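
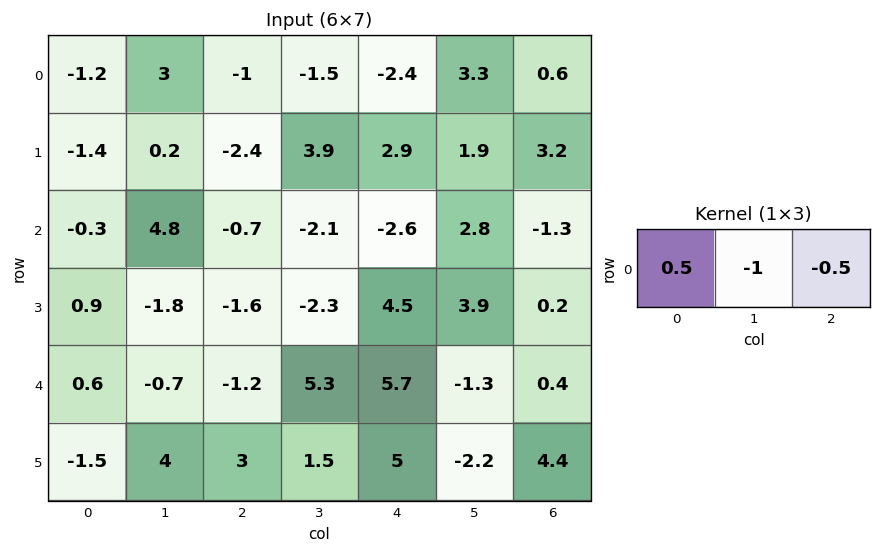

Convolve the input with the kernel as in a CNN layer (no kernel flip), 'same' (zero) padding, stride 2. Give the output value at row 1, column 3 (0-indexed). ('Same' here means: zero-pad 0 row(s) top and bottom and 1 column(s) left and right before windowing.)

2.7

The receptive field on the zero-padded input at this output position is [2.8 -1.3 0]. Elementwise product with the kernel and sum: 2.8·0.5 + -1.3·-1 + 0·-0.5.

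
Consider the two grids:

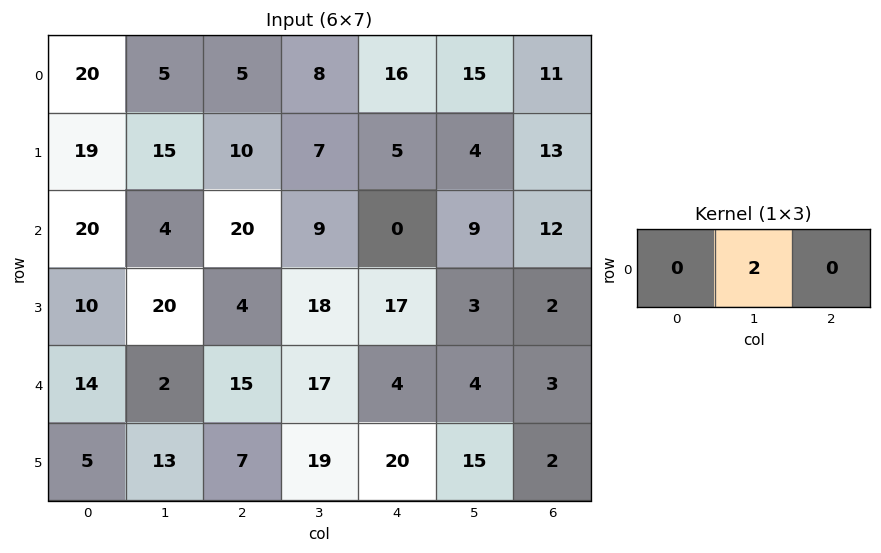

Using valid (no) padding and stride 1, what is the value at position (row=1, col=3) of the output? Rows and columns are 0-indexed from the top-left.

10

The receptive field on the input at this output position is [7 5 4]. Elementwise product with the kernel and sum: 5·2.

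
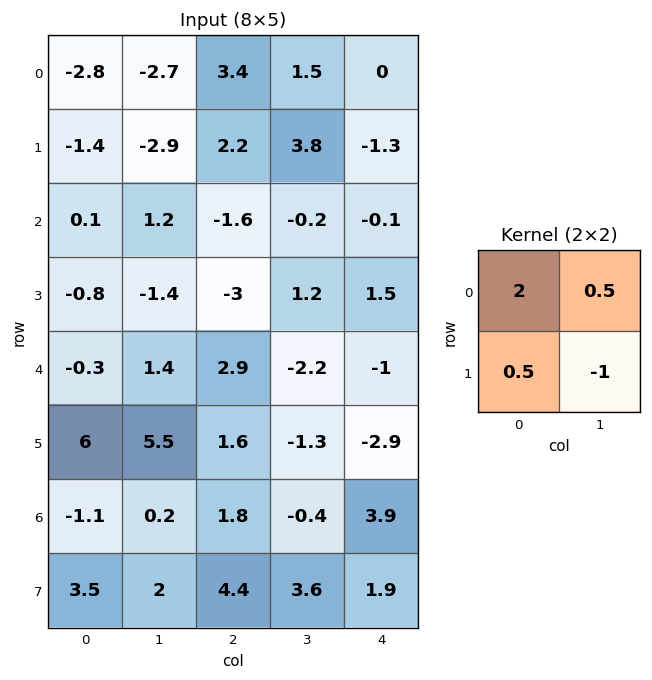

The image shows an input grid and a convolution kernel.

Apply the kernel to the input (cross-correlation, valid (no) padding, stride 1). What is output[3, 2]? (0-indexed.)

The receptive field on the input at this output position is [-3 1.2 / 2.9 -2.2]. Elementwise product with the kernel and sum: -3·2 + 1.2·0.5 + 2.9·0.5 + -2.2·-1.

-1.75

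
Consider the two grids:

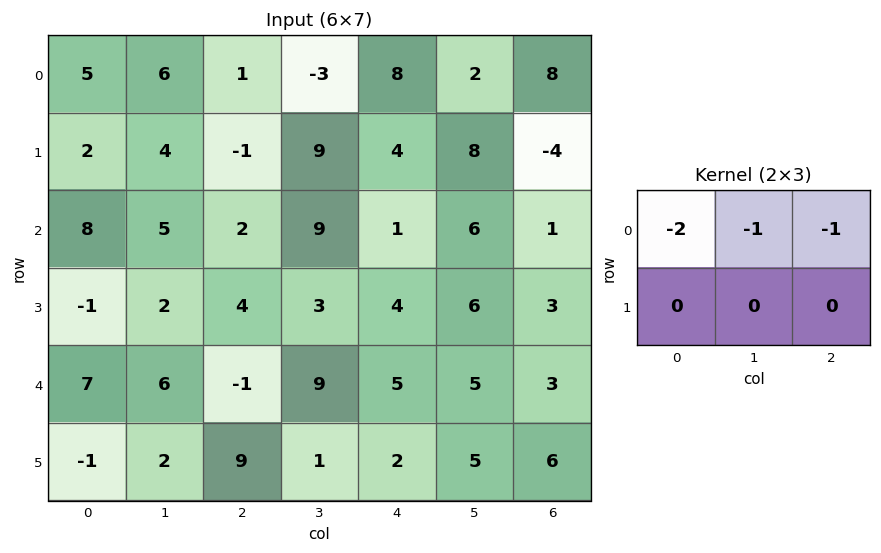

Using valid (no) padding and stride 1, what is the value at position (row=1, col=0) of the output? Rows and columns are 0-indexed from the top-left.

-7

The receptive field on the input at this output position is [2 4 -1 / 8 5 2]. Elementwise product with the kernel and sum: 2·-2 + 4·-1 + -1·-1.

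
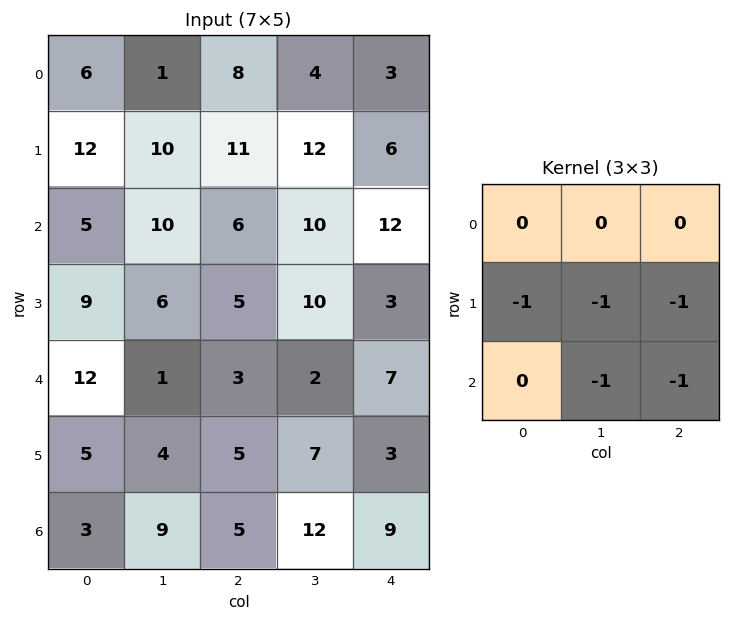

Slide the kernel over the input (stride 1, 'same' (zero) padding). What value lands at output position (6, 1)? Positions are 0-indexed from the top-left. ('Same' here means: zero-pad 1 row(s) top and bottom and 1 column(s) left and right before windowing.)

-17

The receptive field on the zero-padded input at this output position is [5 4 5 / 3 9 5 / 0 0 0]. Elementwise product with the kernel and sum: 3·-1 + 9·-1 + 5·-1 + 0·-1 + 0·-1.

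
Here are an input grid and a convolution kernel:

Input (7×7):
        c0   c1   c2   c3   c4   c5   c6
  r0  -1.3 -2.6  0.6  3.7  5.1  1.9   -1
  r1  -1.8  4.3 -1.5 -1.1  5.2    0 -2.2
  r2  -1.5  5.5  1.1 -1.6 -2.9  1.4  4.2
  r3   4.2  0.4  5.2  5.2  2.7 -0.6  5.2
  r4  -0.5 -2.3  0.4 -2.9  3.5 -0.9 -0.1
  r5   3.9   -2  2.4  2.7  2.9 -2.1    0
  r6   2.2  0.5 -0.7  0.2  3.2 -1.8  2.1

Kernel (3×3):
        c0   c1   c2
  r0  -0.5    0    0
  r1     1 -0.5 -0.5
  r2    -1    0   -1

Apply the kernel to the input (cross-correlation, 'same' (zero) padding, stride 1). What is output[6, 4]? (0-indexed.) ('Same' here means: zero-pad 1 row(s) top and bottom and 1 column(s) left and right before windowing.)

-1.85

The receptive field on the zero-padded input at this output position is [2.7 2.9 -2.1 / 0.2 3.2 -1.8 / 0 0 0]. Elementwise product with the kernel and sum: 2.7·-0.5 + 0.2·1 + 3.2·-0.5 + -1.8·-0.5 + 0·-1 + 0·-1.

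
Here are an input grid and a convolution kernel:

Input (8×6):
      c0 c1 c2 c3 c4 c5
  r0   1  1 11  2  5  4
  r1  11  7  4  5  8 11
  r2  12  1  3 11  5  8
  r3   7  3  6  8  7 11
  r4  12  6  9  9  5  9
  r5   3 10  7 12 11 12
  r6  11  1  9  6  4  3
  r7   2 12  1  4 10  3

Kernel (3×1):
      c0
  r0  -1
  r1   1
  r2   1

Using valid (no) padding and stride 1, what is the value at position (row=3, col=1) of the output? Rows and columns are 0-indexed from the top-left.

13

The receptive field on the input at this output position is [3 / 6 / 10]. Elementwise product with the kernel and sum: 3·-1 + 6·1 + 10·1.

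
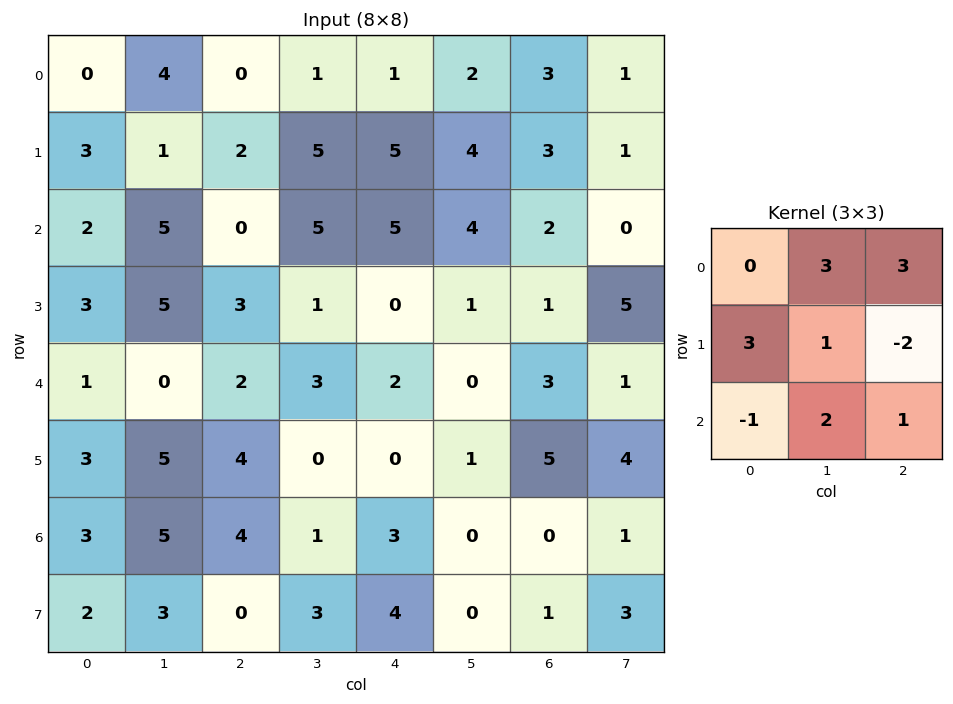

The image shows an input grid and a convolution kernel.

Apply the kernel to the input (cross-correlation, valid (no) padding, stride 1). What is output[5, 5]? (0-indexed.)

The receptive field on the input at this output position is [1 5 4 / 0 0 1 / 0 1 3]. Elementwise product with the kernel and sum: 5·3 + 4·3 + 0·3 + 0·1 + 1·-2 + 0·-1 + 1·2 + 3·1.

30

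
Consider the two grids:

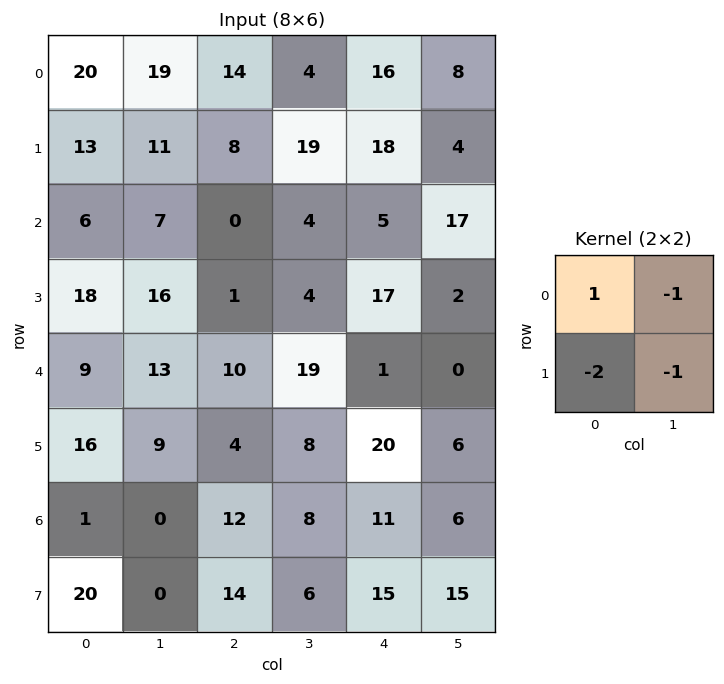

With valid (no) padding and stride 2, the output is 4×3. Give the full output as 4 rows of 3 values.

Output[0,0]: The receptive field on the input at this output position is [20 19 / 13 11]. Elementwise product with the kernel and sum: 20·1 + 19·-1 + 13·-2 + 11·-1.
Output[0,1]: The receptive field on the input at this output position is [14 4 / 8 19]. Elementwise product with the kernel and sum: 14·1 + 4·-1 + 8·-2 + 19·-1.

-36 -25 -32
-53 -10 -48
-45 -25 -45
-39 -30 -40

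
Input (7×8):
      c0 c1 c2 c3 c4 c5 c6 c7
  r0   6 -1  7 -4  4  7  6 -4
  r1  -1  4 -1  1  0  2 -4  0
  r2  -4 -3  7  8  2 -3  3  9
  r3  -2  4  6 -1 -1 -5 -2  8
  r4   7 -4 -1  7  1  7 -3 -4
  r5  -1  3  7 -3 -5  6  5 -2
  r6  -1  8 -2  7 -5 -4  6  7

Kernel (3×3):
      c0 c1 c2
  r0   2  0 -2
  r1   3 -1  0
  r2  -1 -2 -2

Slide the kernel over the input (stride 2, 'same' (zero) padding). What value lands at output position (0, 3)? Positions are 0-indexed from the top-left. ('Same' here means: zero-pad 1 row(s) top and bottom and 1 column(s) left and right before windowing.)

The receptive field on the zero-padded input at this output position is [0 0 0 / 7 6 -4 / 2 -4 0]. Elementwise product with the kernel and sum: 0·2 + 0·-2 + 7·3 + 6·-1 + 2·-1 + -4·-2 + 0·-2.

21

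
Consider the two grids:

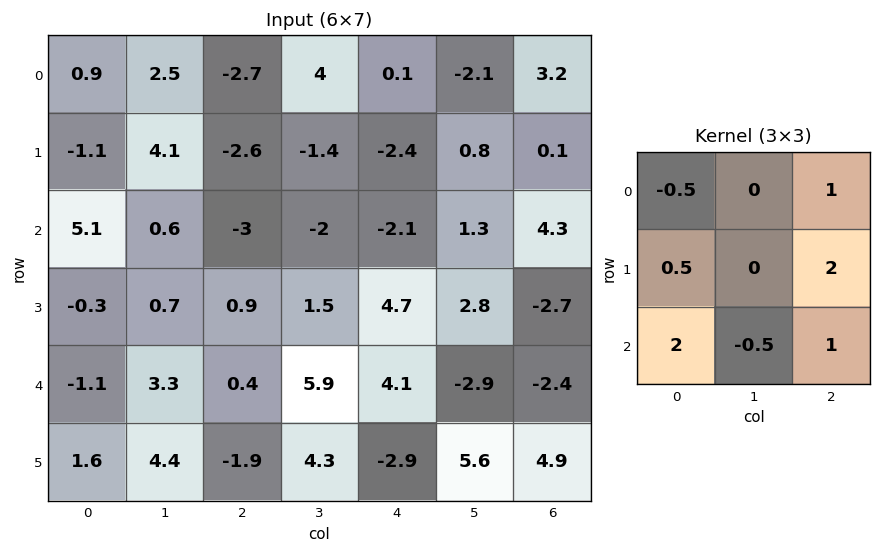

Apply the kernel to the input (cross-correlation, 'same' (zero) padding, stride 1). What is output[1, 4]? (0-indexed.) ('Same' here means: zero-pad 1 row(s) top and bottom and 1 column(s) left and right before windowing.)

The receptive field on the zero-padded input at this output position is [4 0.1 -2.1 / -1.4 -2.4 0.8 / -2 -2.1 1.3]. Elementwise product with the kernel and sum: 4·-0.5 + -2.1·1 + -1.4·0.5 + 0.8·2 + -2·2 + -2.1·-0.5 + 1.3·1.

-4.85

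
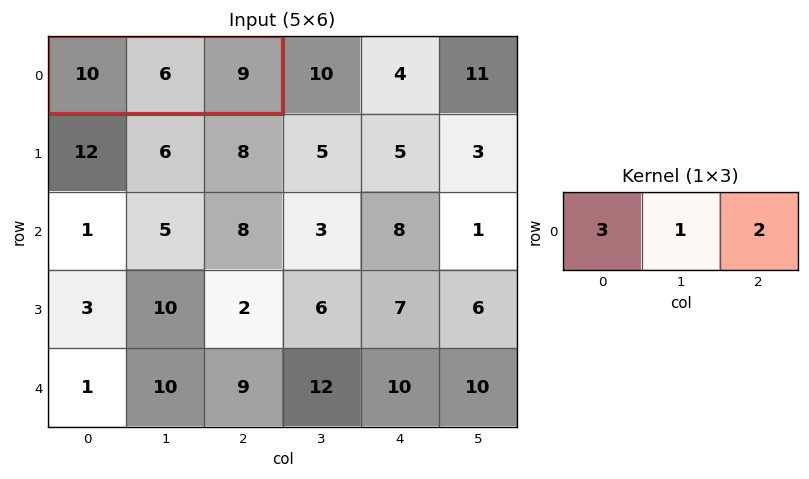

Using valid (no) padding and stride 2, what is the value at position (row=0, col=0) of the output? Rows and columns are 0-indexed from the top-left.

54

The receptive field on the input at this output position is [10 6 9]. Elementwise product with the kernel and sum: 10·3 + 6·1 + 9·2.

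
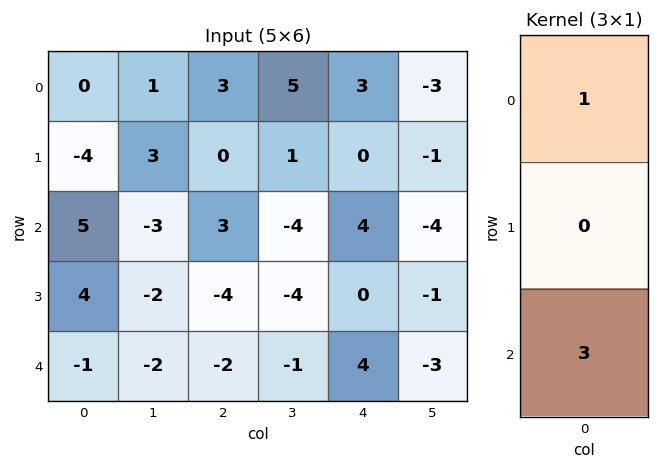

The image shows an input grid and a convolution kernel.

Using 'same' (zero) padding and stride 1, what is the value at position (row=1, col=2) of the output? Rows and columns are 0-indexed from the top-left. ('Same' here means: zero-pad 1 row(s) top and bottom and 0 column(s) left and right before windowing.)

12

The receptive field on the zero-padded input at this output position is [3 / 0 / 3]. Elementwise product with the kernel and sum: 3·1 + 3·3.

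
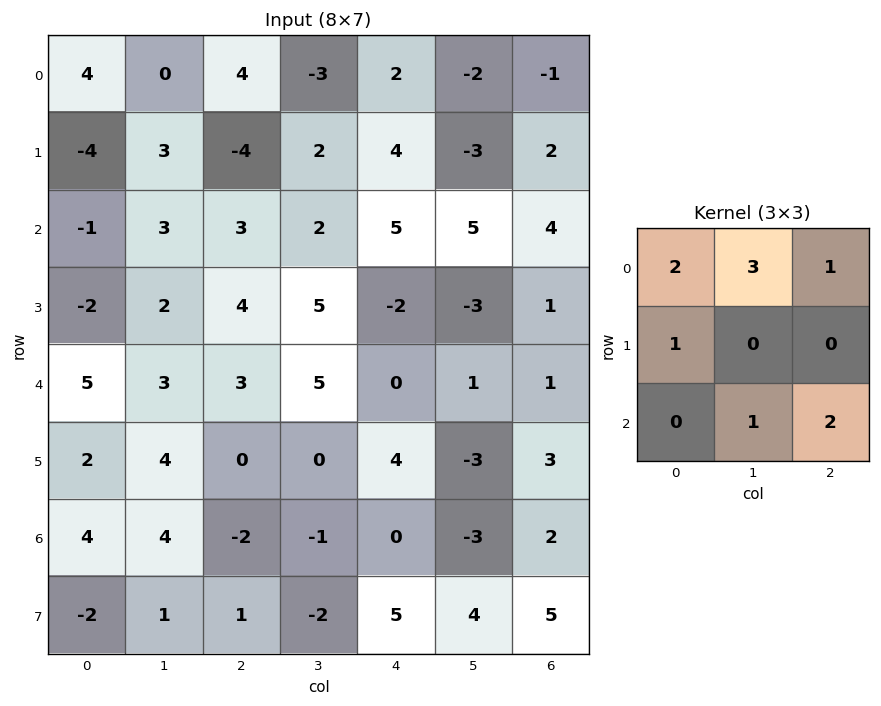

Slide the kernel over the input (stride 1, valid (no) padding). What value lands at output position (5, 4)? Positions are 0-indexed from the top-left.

16

The receptive field on the input at this output position is [4 -3 3 / 0 -3 2 / 5 4 5]. Elementwise product with the kernel and sum: 4·2 + -3·3 + 3·1 + 0·1 + 4·1 + 5·2.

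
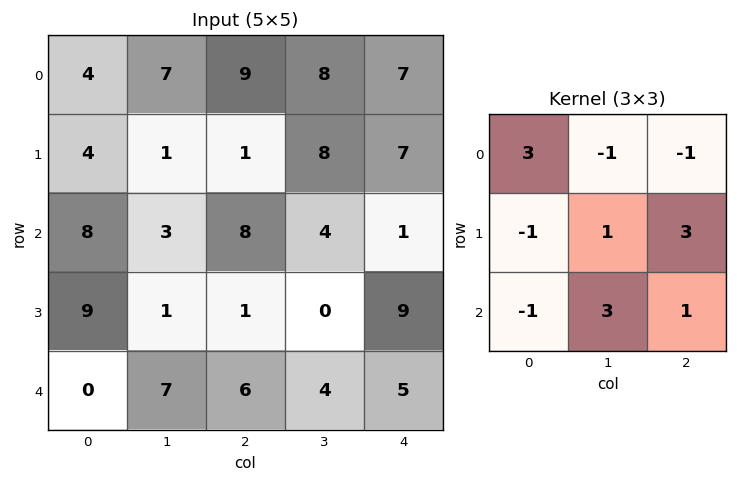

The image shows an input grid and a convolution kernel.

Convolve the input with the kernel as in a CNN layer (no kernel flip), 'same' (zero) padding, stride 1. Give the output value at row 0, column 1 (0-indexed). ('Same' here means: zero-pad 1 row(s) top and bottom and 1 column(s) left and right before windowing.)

30

The receptive field on the zero-padded input at this output position is [0 0 0 / 4 7 9 / 4 1 1]. Elementwise product with the kernel and sum: 0·3 + 0·-1 + 0·-1 + 4·-1 + 7·1 + 9·3 + 4·-1 + 1·3 + 1·1.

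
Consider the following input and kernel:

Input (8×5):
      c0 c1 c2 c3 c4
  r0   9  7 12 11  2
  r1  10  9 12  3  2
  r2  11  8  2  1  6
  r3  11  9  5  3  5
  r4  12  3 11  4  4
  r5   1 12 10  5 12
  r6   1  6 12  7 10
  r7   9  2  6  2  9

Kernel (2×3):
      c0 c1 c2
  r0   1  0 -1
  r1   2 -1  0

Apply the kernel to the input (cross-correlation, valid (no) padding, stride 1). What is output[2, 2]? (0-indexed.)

The receptive field on the input at this output position is [2 1 6 / 5 3 5]. Elementwise product with the kernel and sum: 2·1 + 6·-1 + 5·2 + 3·-1.

3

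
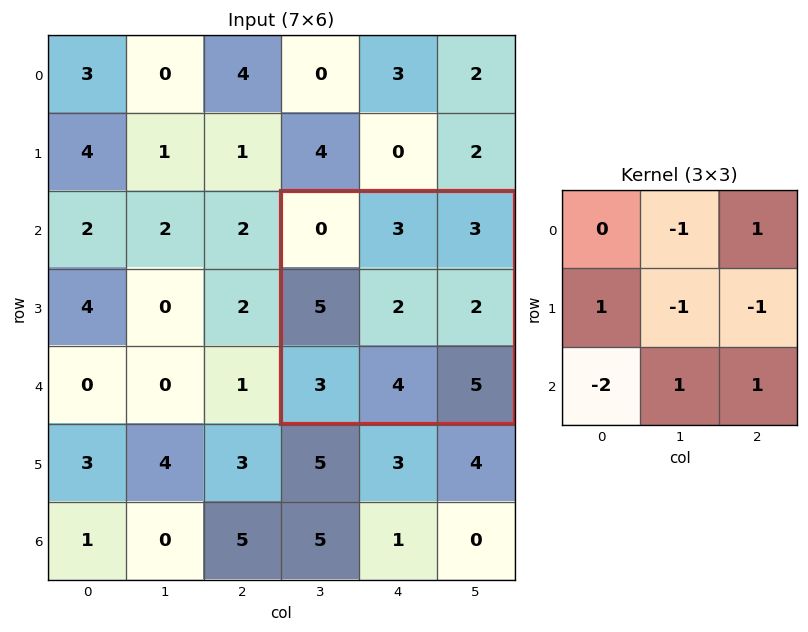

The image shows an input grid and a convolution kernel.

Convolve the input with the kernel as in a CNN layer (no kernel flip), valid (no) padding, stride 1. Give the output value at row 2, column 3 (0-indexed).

The receptive field on the input at this output position is [0 3 3 / 5 2 2 / 3 4 5]. Elementwise product with the kernel and sum: 3·-1 + 3·1 + 5·1 + 2·-1 + 2·-1 + 3·-2 + 4·1 + 5·1.

4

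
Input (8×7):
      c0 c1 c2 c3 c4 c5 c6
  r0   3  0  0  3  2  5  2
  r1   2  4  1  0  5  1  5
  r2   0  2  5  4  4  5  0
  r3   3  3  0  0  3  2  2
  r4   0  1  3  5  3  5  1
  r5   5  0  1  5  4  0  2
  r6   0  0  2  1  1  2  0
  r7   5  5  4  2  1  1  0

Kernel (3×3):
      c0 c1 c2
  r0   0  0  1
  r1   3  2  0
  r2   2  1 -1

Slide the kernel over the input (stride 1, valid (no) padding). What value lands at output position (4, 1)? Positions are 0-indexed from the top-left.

The receptive field on the input at this output position is [1 3 5 / 0 1 5 / 0 2 1]. Elementwise product with the kernel and sum: 5·1 + 0·3 + 1·2 + 0·2 + 2·1 + 1·-1.

8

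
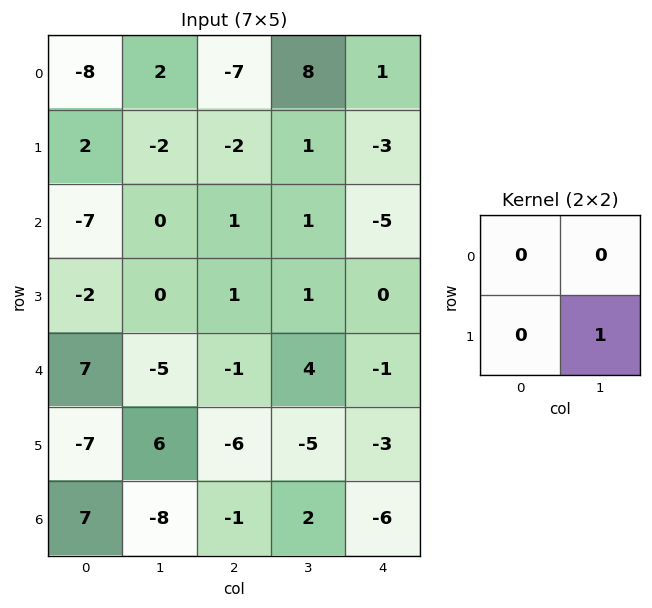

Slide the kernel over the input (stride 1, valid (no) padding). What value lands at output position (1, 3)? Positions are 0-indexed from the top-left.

The receptive field on the input at this output position is [1 -3 / 1 -5]. Elementwise product with the kernel and sum: -5·1.

-5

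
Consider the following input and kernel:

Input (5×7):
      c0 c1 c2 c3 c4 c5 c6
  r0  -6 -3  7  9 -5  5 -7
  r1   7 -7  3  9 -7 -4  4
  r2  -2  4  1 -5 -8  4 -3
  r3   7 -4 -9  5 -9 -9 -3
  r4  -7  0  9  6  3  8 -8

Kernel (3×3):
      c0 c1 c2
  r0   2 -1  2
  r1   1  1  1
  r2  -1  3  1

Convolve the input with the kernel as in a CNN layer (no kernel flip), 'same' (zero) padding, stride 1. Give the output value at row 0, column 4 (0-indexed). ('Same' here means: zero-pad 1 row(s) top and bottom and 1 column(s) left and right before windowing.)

-25

The receptive field on the zero-padded input at this output position is [0 0 0 / 9 -5 5 / 9 -7 -4]. Elementwise product with the kernel and sum: 0·2 + 0·-1 + 0·2 + 9·1 + -5·1 + 5·1 + 9·-1 + -7·3 + -4·1.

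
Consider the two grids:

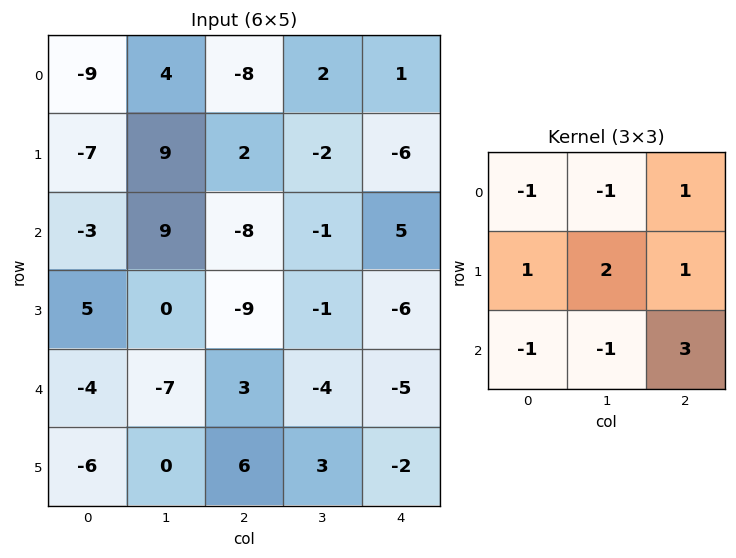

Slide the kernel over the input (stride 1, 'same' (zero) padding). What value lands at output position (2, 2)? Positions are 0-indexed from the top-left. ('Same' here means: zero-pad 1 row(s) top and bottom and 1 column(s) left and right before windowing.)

The receptive field on the zero-padded input at this output position is [9 2 -2 / 9 -8 -1 / 0 -9 -1]. Elementwise product with the kernel and sum: 9·-1 + 2·-1 + -2·1 + 9·1 + -8·2 + -1·1 + 0·-1 + -9·-1 + -1·3.

-15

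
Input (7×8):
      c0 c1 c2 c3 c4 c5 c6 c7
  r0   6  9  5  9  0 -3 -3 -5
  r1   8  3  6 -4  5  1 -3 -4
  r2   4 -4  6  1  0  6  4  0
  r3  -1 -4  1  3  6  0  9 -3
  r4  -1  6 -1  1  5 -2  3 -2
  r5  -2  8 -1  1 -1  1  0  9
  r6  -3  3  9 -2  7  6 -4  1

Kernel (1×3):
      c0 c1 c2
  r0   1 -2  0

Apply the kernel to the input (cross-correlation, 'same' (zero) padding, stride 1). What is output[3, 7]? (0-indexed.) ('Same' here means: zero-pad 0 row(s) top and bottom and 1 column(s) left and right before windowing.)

15

The receptive field on the zero-padded input at this output position is [9 -3 0]. Elementwise product with the kernel and sum: 9·1 + -3·-2.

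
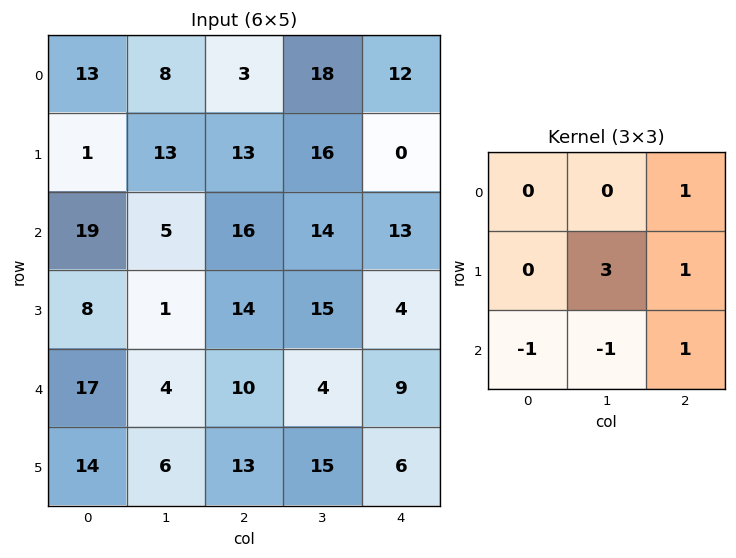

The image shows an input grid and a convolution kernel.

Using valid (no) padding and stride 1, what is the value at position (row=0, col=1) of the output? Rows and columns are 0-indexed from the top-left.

66

The receptive field on the input at this output position is [8 3 18 / 13 13 16 / 5 16 14]. Elementwise product with the kernel and sum: 18·1 + 13·3 + 16·1 + 5·-1 + 16·-1 + 14·1.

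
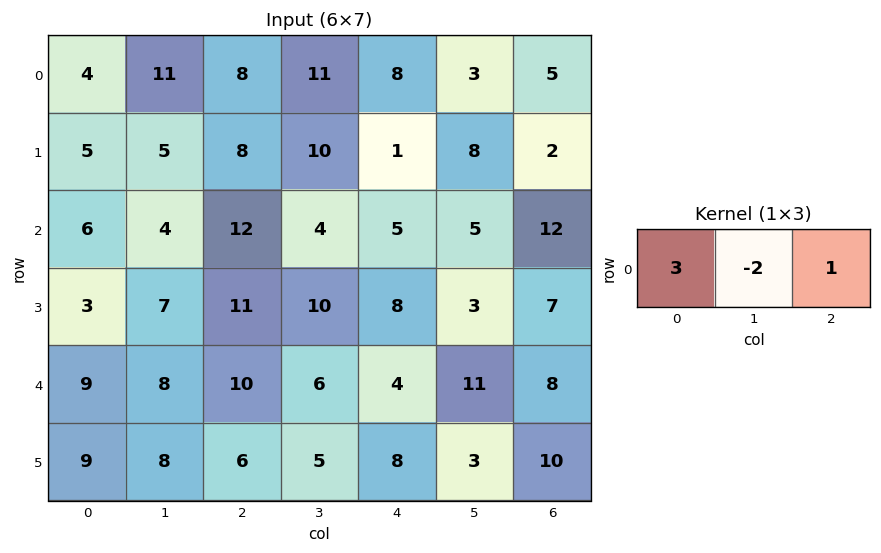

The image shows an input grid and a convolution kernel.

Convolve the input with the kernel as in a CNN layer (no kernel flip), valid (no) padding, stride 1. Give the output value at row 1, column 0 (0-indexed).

13

The receptive field on the input at this output position is [5 5 8]. Elementwise product with the kernel and sum: 5·3 + 5·-2 + 8·1.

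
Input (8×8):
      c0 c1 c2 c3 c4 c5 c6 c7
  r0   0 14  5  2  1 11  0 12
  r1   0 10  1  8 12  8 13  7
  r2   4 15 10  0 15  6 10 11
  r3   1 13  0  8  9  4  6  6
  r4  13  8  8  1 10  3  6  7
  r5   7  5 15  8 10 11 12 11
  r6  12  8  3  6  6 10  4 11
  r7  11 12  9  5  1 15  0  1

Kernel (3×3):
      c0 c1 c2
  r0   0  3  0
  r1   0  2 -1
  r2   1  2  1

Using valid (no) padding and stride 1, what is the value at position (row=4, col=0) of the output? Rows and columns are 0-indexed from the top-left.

The receptive field on the input at this output position is [13 8 8 / 7 5 15 / 12 8 3]. Elementwise product with the kernel and sum: 8·3 + 5·2 + 15·-1 + 12·1 + 8·2 + 3·1.

50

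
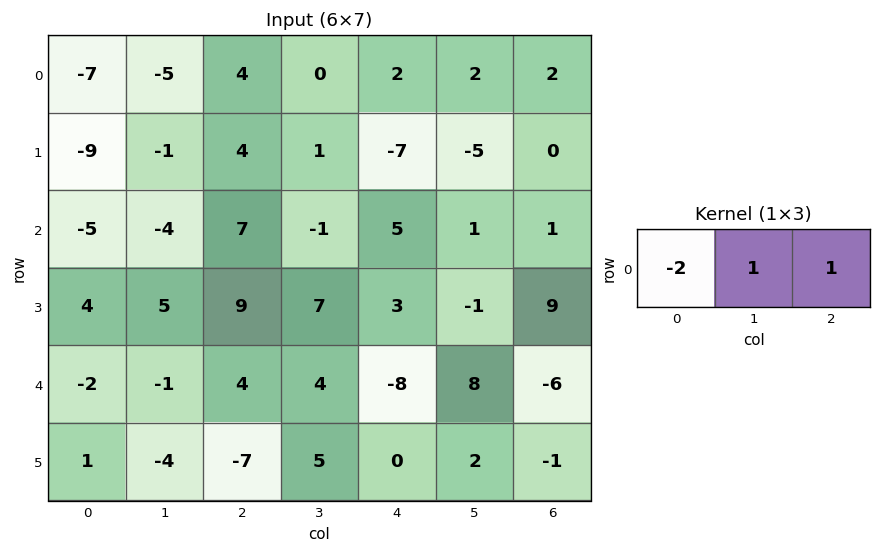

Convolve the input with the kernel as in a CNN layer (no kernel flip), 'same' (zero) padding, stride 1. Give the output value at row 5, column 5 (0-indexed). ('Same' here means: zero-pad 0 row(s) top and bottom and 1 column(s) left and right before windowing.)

1

The receptive field on the zero-padded input at this output position is [0 2 -1]. Elementwise product with the kernel and sum: 0·-2 + 2·1 + -1·1.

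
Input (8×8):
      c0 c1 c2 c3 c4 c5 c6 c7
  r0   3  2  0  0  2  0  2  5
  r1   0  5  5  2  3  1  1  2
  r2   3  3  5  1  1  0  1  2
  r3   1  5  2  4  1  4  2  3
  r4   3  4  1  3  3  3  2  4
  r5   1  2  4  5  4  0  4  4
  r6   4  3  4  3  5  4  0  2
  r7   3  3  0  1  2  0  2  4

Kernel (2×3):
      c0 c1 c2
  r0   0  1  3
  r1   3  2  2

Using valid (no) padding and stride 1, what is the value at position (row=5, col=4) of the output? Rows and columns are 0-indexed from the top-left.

35

The receptive field on the input at this output position is [4 0 4 / 5 4 0]. Elementwise product with the kernel and sum: 0·1 + 4·3 + 5·3 + 4·2 + 0·2.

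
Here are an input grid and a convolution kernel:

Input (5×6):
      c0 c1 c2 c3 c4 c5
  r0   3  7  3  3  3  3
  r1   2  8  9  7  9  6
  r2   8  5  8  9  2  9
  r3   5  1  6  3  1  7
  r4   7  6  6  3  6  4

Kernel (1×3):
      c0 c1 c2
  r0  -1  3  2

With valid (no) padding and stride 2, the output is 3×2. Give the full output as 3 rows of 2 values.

24 12
23 23
23 15

Output[0,0]: The receptive field on the input at this output position is [3 7 3]. Elementwise product with the kernel and sum: 3·-1 + 7·3 + 3·2.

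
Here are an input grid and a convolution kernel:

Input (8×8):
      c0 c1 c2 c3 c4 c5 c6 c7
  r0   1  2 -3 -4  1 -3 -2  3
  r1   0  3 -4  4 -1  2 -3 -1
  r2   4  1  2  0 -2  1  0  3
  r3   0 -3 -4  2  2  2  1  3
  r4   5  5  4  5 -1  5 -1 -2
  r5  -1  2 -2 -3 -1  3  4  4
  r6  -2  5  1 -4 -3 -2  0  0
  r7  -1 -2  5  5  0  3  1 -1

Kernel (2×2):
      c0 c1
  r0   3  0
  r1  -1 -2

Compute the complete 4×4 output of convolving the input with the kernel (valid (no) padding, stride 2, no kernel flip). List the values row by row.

-3 -13 0 -1
18 6 -12 -7
12 20 -8 -15
-1 -12 -15 1

Output[0,0]: The receptive field on the input at this output position is [1 2 / 0 3]. Elementwise product with the kernel and sum: 1·3 + 0·-1 + 3·-2.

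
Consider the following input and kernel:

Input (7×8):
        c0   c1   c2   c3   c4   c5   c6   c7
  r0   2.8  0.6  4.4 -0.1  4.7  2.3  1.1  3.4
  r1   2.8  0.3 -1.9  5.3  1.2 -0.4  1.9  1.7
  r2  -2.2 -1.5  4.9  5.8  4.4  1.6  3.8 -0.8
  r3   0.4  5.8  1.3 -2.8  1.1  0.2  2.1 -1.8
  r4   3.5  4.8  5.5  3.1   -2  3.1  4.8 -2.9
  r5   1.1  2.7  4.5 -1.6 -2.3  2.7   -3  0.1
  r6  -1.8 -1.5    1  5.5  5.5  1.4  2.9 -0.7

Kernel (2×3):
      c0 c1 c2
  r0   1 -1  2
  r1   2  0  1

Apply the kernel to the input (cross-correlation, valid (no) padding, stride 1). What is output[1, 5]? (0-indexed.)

The receptive field on the input at this output position is [-0.4 1.9 1.7 / 1.6 3.8 -0.8]. Elementwise product with the kernel and sum: -0.4·1 + 1.9·-1 + 1.7·2 + 1.6·2 + -0.8·1.

3.5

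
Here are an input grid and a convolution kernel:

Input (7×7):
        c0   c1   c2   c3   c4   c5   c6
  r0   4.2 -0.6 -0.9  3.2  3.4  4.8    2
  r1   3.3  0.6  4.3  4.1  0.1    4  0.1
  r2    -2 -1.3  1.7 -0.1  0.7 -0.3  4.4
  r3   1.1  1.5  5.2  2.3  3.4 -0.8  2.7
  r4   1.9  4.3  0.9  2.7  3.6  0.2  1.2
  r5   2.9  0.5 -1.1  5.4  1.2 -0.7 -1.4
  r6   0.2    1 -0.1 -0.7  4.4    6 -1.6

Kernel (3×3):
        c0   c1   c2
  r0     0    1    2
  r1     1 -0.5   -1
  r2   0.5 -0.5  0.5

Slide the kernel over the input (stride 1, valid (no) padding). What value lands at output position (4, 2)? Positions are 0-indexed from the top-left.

The receptive field on the input at this output position is [0.9 2.7 3.6 / -1.1 5.4 1.2 / -0.1 -0.7 4.4]. Elementwise product with the kernel and sum: 2.7·1 + 3.6·2 + -1.1·1 + 5.4·-0.5 + 1.2·-1 + -0.1·0.5 + -0.7·-0.5 + 4.4·0.5.

7.4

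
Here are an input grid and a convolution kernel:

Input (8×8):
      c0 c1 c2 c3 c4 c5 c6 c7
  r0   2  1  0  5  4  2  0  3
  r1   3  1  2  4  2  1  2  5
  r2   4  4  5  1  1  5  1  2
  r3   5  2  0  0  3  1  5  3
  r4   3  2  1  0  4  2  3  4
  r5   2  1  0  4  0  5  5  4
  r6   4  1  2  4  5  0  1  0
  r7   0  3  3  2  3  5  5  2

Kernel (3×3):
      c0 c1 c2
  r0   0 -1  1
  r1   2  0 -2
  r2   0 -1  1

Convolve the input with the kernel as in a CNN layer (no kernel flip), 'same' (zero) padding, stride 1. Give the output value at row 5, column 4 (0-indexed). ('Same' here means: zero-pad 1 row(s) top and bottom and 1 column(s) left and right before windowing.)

-9

The receptive field on the zero-padded input at this output position is [0 4 2 / 4 0 5 / 4 5 0]. Elementwise product with the kernel and sum: 4·-1 + 2·1 + 4·2 + 5·-2 + 5·-1 + 0·1.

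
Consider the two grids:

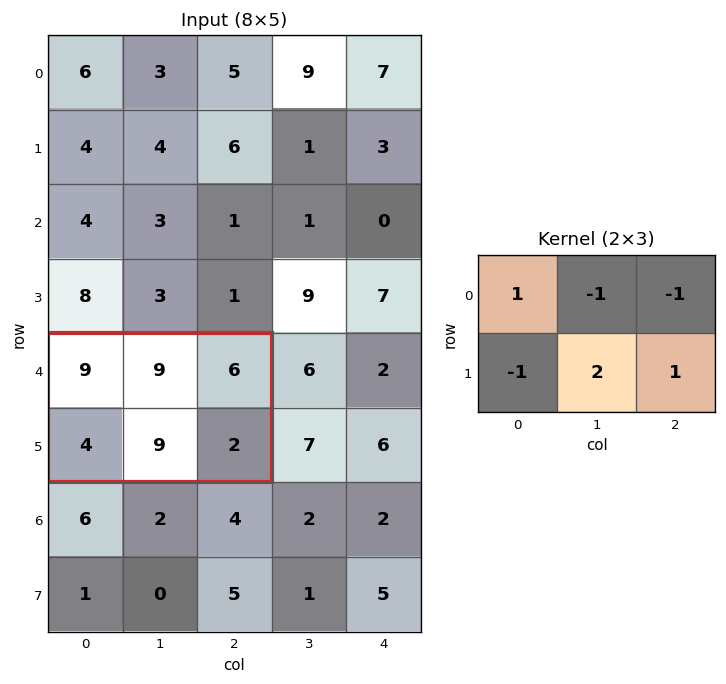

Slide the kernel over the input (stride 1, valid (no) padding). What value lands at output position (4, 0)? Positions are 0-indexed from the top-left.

10

The receptive field on the input at this output position is [9 9 6 / 4 9 2]. Elementwise product with the kernel and sum: 9·1 + 9·-1 + 6·-1 + 4·-1 + 9·2 + 2·1.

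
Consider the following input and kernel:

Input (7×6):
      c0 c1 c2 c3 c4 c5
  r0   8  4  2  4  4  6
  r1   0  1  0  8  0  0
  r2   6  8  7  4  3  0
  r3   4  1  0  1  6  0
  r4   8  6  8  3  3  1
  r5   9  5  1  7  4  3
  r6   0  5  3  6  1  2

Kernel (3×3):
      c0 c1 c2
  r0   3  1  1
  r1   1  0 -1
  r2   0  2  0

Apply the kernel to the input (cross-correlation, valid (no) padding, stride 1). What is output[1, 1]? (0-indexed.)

The receptive field on the input at this output position is [1 0 8 / 8 7 4 / 1 0 1]. Elementwise product with the kernel and sum: 1·3 + 0·1 + 8·1 + 8·1 + 4·-1 + 0·2.

15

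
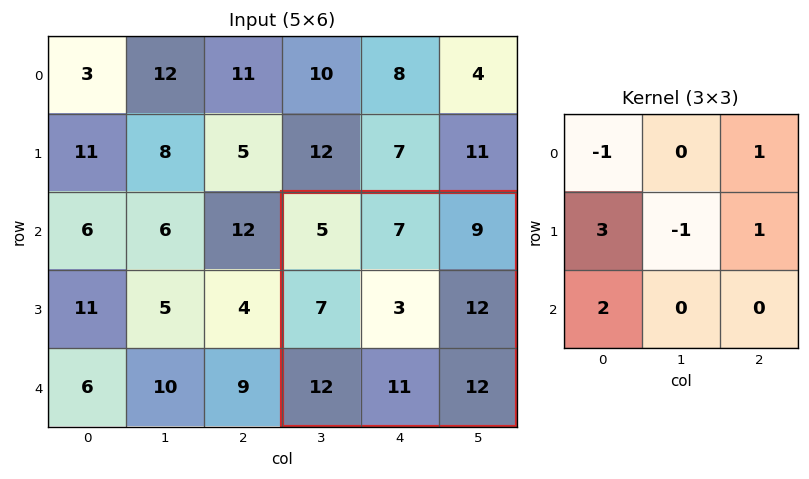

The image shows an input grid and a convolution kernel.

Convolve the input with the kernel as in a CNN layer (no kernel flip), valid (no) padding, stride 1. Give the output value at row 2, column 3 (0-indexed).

58

The receptive field on the input at this output position is [5 7 9 / 7 3 12 / 12 11 12]. Elementwise product with the kernel and sum: 5·-1 + 9·1 + 7·3 + 3·-1 + 12·1 + 12·2.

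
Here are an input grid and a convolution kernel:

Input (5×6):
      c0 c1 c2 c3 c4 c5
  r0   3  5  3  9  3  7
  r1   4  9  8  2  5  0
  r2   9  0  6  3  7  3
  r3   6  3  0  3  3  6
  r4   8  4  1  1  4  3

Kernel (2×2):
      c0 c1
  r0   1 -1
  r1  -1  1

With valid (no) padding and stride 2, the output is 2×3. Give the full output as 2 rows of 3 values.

Output[0,0]: The receptive field on the input at this output position is [3 5 / 4 9]. Elementwise product with the kernel and sum: 3·1 + 5·-1 + 4·-1 + 9·1.
Output[0,1]: The receptive field on the input at this output position is [3 9 / 8 2]. Elementwise product with the kernel and sum: 3·1 + 9·-1 + 8·-1 + 2·1.

3 -12 -9
6 6 7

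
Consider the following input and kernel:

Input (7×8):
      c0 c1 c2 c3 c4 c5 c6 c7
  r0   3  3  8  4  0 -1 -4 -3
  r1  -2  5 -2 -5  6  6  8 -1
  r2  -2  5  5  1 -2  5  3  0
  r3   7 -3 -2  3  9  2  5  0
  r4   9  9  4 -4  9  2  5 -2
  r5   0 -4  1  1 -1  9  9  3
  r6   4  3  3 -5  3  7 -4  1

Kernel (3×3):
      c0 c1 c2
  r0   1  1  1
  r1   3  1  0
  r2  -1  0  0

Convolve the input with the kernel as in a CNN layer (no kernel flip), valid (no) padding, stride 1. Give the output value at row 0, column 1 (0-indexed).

23

The receptive field on the input at this output position is [3 8 4 / 5 -2 -5 / 5 5 1]. Elementwise product with the kernel and sum: 3·1 + 8·1 + 4·1 + 5·3 + -2·1 + 5·-1.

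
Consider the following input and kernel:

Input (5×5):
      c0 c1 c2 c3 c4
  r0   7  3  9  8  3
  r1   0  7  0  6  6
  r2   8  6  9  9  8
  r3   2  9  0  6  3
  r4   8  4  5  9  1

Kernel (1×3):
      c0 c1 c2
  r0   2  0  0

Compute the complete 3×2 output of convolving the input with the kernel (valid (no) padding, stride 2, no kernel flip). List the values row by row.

Output[0,0]: The receptive field on the input at this output position is [7 3 9]. Elementwise product with the kernel and sum: 7·2.
Output[0,1]: The receptive field on the input at this output position is [9 8 3]. Elementwise product with the kernel and sum: 9·2.

14 18
16 18
16 10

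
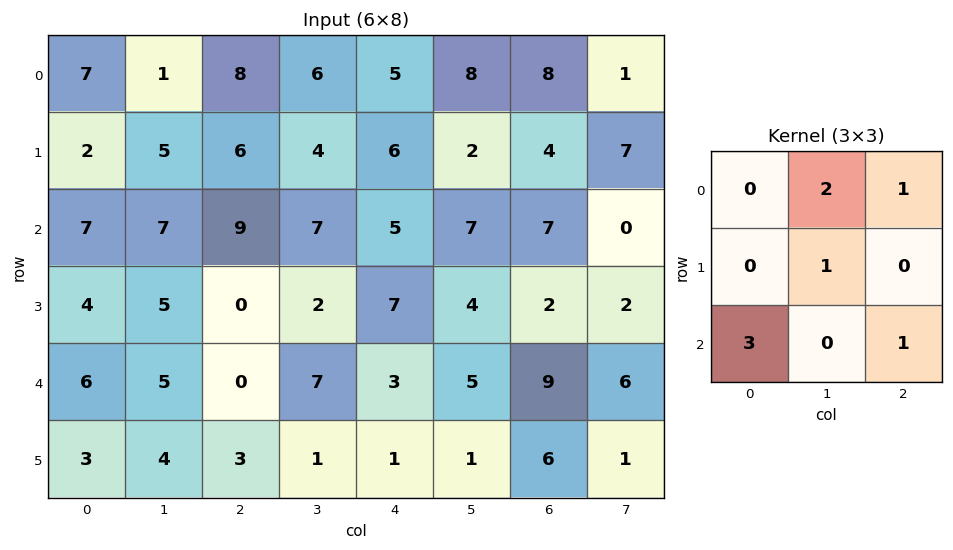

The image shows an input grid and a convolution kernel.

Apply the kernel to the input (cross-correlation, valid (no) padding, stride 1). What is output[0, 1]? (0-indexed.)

The receptive field on the input at this output position is [1 8 6 / 5 6 4 / 7 9 7]. Elementwise product with the kernel and sum: 8·2 + 6·1 + 6·1 + 7·3 + 7·1.

56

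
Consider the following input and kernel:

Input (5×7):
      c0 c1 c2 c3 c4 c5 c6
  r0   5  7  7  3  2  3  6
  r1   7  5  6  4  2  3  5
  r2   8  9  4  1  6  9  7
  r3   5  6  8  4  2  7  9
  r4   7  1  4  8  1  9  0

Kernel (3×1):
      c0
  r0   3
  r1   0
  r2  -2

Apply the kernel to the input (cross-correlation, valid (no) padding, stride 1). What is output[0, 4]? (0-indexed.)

The receptive field on the input at this output position is [2 / 2 / 6]. Elementwise product with the kernel and sum: 2·3 + 6·-2.

-6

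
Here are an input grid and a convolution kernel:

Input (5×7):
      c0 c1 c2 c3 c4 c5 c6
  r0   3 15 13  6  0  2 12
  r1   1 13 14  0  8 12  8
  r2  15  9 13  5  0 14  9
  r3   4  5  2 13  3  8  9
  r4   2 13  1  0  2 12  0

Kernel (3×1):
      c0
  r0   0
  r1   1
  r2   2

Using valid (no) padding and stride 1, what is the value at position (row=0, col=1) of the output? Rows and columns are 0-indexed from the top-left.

The receptive field on the input at this output position is [15 / 13 / 9]. Elementwise product with the kernel and sum: 13·1 + 9·2.

31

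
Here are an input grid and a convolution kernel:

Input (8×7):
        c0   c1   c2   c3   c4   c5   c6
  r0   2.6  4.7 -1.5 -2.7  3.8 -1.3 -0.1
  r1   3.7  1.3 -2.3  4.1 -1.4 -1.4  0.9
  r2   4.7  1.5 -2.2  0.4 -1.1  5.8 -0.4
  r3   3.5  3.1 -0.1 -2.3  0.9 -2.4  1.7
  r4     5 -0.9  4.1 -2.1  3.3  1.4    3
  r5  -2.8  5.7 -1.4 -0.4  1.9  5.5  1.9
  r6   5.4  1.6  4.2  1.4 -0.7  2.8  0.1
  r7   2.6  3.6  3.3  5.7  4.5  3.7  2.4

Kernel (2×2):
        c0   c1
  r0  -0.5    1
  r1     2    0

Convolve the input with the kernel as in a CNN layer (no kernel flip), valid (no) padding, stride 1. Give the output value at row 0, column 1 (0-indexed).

The receptive field on the input at this output position is [4.7 -1.5 / 1.3 -2.3]. Elementwise product with the kernel and sum: 4.7·-0.5 + -1.5·1 + 1.3·2.

-1.25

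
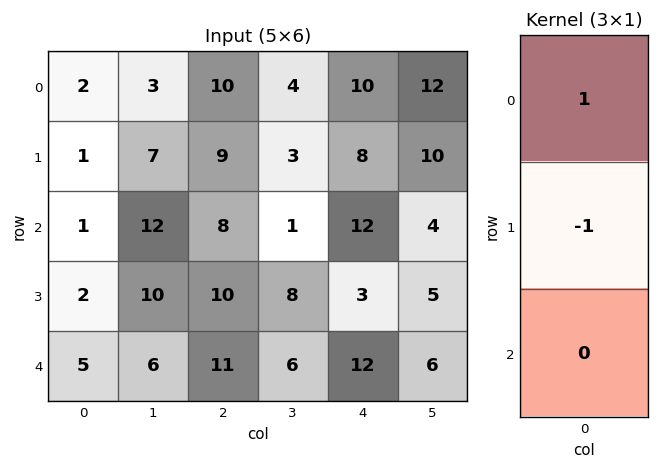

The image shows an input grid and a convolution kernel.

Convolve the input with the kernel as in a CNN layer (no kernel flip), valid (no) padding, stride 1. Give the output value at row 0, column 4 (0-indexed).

2

The receptive field on the input at this output position is [10 / 8 / 12]. Elementwise product with the kernel and sum: 10·1 + 8·-1.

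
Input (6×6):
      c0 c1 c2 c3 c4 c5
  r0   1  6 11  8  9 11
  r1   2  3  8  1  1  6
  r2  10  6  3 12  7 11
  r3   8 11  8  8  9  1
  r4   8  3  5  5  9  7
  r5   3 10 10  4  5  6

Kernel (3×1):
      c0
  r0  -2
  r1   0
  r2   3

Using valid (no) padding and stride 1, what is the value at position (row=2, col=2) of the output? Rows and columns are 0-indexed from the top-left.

9

The receptive field on the input at this output position is [3 / 8 / 5]. Elementwise product with the kernel and sum: 3·-2 + 5·3.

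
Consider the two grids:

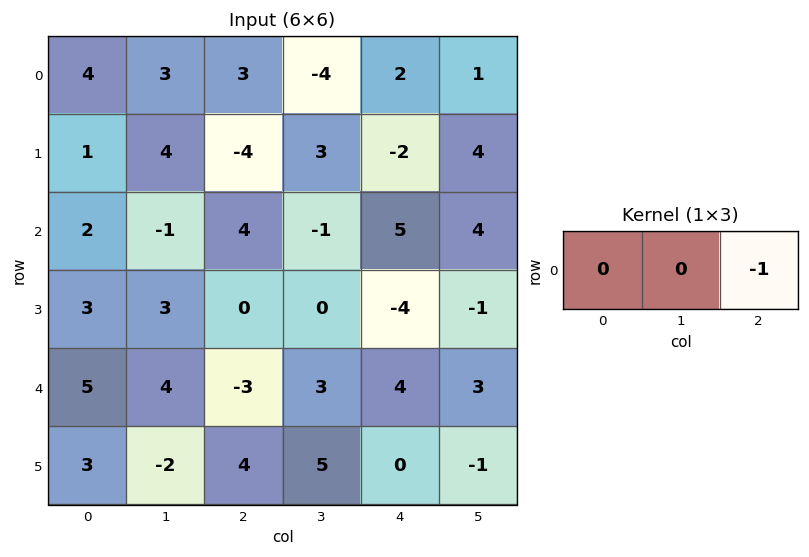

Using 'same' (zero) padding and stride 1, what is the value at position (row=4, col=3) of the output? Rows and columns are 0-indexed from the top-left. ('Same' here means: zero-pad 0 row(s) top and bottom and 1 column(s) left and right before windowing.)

The receptive field on the zero-padded input at this output position is [-3 3 4]. Elementwise product with the kernel and sum: 4·-1.

-4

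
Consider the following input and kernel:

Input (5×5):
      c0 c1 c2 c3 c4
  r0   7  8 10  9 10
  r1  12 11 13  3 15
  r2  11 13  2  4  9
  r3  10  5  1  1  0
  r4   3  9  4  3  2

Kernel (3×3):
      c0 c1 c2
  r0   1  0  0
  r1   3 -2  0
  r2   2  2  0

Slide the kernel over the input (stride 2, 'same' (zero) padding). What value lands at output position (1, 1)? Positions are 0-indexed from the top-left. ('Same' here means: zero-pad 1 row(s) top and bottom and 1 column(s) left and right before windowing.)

58

The receptive field on the zero-padded input at this output position is [11 13 3 / 13 2 4 / 5 1 1]. Elementwise product with the kernel and sum: 11·1 + 13·3 + 2·-2 + 5·2 + 1·2.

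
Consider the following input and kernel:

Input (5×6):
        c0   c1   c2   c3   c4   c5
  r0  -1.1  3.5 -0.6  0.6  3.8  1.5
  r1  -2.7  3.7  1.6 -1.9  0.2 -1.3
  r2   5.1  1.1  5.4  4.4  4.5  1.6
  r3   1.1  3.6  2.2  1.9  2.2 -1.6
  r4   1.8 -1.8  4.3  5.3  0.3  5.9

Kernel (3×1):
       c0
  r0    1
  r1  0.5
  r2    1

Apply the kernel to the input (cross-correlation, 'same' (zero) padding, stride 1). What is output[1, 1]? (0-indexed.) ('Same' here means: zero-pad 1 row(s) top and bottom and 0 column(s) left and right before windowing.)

6.45

The receptive field on the zero-padded input at this output position is [3.5 / 3.7 / 1.1]. Elementwise product with the kernel and sum: 3.5·1 + 3.7·0.5 + 1.1·1.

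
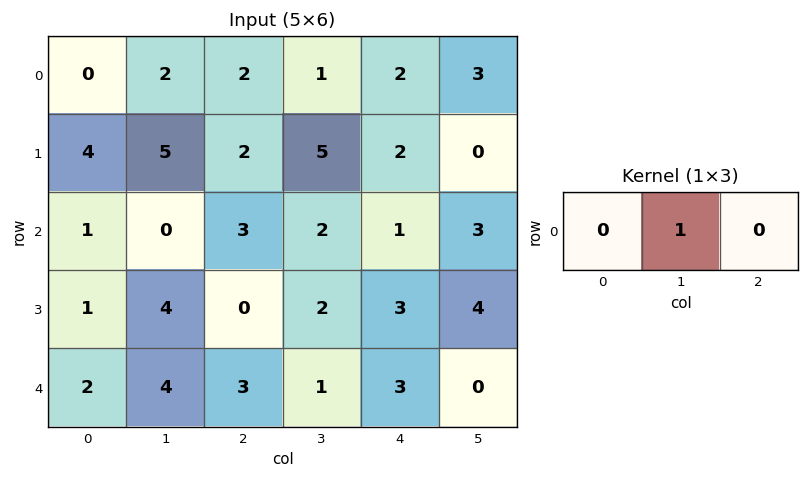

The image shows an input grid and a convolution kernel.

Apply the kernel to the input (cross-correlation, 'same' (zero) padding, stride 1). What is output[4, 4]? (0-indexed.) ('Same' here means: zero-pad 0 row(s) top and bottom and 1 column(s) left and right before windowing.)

3

The receptive field on the zero-padded input at this output position is [1 3 0]. Elementwise product with the kernel and sum: 3·1.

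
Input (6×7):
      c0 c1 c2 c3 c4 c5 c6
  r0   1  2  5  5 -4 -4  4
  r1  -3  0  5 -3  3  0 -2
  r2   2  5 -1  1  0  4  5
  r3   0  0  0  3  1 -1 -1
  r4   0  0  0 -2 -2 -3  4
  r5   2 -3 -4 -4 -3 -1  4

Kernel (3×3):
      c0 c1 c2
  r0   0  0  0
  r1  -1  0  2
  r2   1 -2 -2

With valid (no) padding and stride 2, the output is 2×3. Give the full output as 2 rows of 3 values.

7 -2 -25
0 10 -7

Output[0,0]: The receptive field on the input at this output position is [1 2 5 / -3 0 5 / 2 5 -1]. Elementwise product with the kernel and sum: -3·-1 + 5·2 + 2·1 + 5·-2 + -1·-2.
Output[0,1]: The receptive field on the input at this output position is [5 5 -4 / 5 -3 3 / -1 1 0]. Elementwise product with the kernel and sum: 5·-1 + 3·2 + -1·1 + 1·-2 + 0·-2.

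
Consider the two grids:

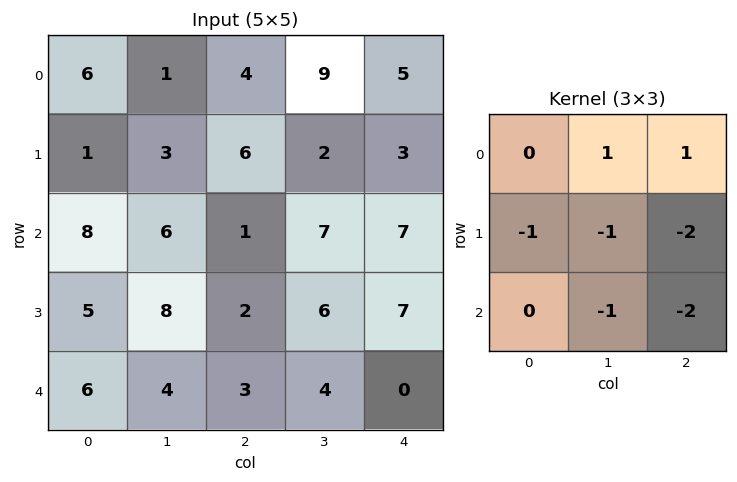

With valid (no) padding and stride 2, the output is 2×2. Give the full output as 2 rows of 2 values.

Output[0,0]: The receptive field on the input at this output position is [6 1 4 / 1 3 6 / 8 6 1]. Elementwise product with the kernel and sum: 1·1 + 4·1 + 1·-1 + 3·-1 + 6·-2 + 6·-1 + 1·-2.

-19 -21
-20 -12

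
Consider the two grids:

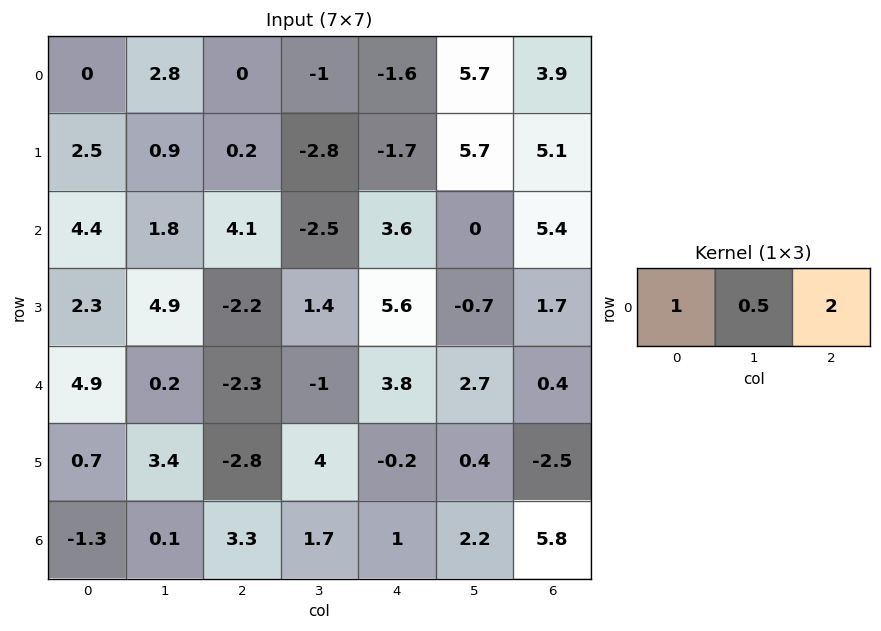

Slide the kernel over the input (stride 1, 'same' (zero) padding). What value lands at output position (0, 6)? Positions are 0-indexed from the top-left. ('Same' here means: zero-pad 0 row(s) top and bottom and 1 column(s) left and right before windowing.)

The receptive field on the zero-padded input at this output position is [5.7 3.9 0]. Elementwise product with the kernel and sum: 5.7·1 + 3.9·0.5 + 0·2.

7.65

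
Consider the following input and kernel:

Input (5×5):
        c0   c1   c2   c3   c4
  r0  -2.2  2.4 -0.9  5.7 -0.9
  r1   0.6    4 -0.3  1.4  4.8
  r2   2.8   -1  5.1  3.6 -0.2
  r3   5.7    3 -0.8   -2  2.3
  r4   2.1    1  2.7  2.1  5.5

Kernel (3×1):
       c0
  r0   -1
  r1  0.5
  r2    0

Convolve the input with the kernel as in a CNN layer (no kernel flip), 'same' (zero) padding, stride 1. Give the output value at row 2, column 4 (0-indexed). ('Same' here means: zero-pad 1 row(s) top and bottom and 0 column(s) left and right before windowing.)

-4.9

The receptive field on the zero-padded input at this output position is [4.8 / -0.2 / 2.3]. Elementwise product with the kernel and sum: 4.8·-1 + -0.2·0.5.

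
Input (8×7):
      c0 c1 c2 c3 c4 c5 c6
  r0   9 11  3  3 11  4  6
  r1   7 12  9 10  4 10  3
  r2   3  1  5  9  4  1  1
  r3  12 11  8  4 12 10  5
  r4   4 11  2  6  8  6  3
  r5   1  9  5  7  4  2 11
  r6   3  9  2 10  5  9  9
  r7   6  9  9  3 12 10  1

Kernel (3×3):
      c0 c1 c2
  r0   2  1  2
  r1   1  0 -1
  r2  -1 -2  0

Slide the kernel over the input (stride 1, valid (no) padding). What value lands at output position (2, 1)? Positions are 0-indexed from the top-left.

The receptive field on the input at this output position is [1 5 9 / 11 8 4 / 11 2 6]. Elementwise product with the kernel and sum: 1·2 + 5·1 + 9·2 + 11·1 + 4·-1 + 11·-1 + 2·-2.

17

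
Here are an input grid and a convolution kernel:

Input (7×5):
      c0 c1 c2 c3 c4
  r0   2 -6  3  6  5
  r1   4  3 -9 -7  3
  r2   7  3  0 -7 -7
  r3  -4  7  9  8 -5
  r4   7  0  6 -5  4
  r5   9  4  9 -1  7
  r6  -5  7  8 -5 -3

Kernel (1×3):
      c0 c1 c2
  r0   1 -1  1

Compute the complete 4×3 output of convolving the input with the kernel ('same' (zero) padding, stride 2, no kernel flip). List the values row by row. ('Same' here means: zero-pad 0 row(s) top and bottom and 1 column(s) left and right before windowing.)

Output[0,0]: The receptive field on the zero-padded input at this output position is [0 2 -6]. Elementwise product with the kernel and sum: 0·1 + 2·-1 + -6·1.
Output[0,1]: The receptive field on the zero-padded input at this output position is [-6 3 6]. Elementwise product with the kernel and sum: -6·1 + 3·-1 + 6·1.

-8 -3 1
-4 -4 0
-7 -11 -9
12 -6 -2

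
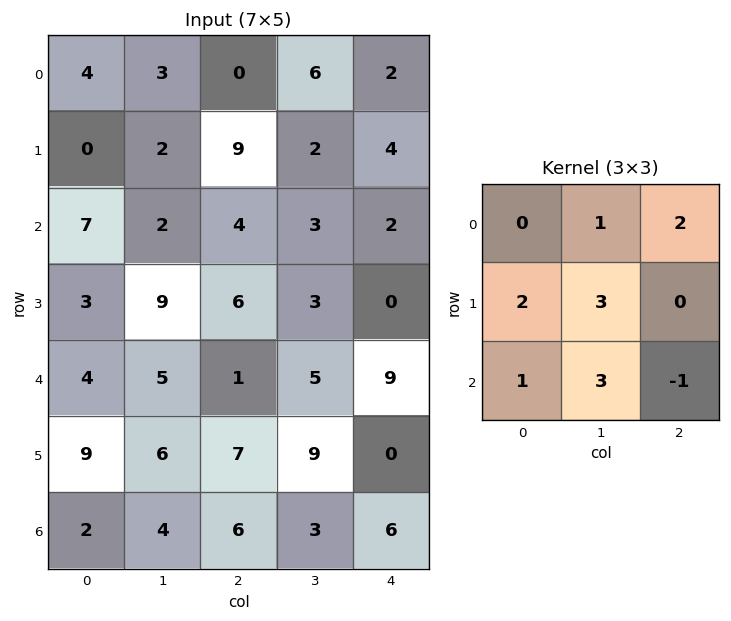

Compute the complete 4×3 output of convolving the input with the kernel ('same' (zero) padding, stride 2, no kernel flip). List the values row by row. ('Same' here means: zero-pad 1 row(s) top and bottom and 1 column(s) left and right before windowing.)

10 33 32
25 53 19
54 43 46
27 51 24

Output[0,0]: The receptive field on the zero-padded input at this output position is [0 0 0 / 0 4 3 / 0 0 2]. Elementwise product with the kernel and sum: 0·1 + 0·2 + 0·2 + 4·3 + 0·1 + 0·3 + 2·-1.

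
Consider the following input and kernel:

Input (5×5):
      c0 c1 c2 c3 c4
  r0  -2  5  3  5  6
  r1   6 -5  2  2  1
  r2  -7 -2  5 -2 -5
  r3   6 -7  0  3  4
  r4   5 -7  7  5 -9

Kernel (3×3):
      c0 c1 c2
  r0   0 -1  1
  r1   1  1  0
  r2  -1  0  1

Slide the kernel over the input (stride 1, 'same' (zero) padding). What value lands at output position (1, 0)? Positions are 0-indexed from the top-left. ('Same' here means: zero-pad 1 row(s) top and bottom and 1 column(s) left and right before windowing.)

The receptive field on the zero-padded input at this output position is [0 -2 5 / 0 6 -5 / 0 -7 -2]. Elementwise product with the kernel and sum: -2·-1 + 5·1 + 0·1 + 6·1 + 0·-1 + -2·1.

11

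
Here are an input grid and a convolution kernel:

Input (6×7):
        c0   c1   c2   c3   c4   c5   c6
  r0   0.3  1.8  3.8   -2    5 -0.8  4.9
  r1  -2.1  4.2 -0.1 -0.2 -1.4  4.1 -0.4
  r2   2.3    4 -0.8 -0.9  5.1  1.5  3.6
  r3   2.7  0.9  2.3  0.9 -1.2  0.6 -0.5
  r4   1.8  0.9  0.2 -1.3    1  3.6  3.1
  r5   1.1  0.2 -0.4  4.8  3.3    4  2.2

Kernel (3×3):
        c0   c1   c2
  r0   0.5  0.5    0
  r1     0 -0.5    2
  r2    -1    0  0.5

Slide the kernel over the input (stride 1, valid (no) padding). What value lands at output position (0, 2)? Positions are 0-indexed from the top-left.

The receptive field on the input at this output position is [3.8 -2 5 / -0.1 -0.2 -1.4 / -0.8 -0.9 5.1]. Elementwise product with the kernel and sum: 3.8·0.5 + -2·0.5 + -0.2·-0.5 + -1.4·2 + -0.8·-1 + 5.1·0.5.

1.55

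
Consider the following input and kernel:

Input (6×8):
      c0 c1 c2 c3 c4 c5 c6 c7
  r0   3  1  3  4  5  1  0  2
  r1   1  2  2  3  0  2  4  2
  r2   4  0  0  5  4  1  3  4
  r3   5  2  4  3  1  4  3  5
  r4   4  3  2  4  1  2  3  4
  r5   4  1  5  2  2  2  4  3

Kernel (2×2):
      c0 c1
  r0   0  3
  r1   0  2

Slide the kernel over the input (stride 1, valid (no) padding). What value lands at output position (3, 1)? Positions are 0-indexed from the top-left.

The receptive field on the input at this output position is [2 4 / 3 2]. Elementwise product with the kernel and sum: 4·3 + 2·2.

16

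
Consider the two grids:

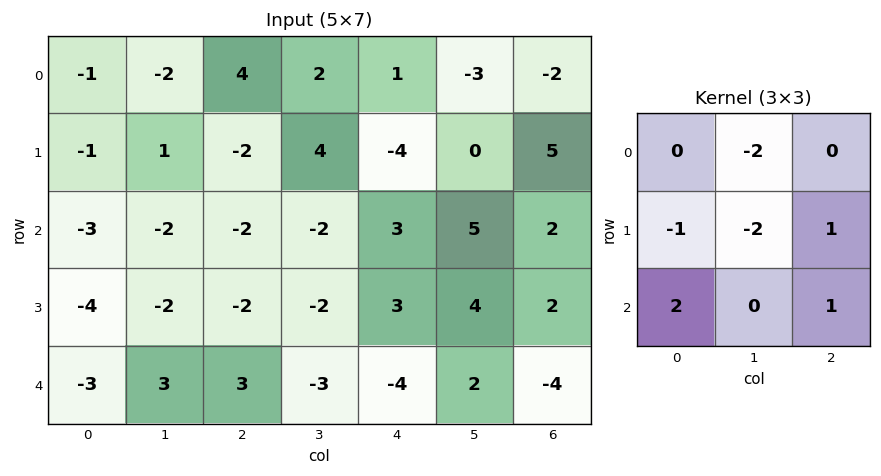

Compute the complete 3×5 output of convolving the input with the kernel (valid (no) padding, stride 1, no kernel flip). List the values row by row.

Output[0,0]: The receptive field on the input at this output position is [-1 -2 4 / -1 1 -2 / -3 -2 -2]. Elementwise product with the kernel and sum: -2·-2 + -1·-1 + 1·-2 + -2·1 + -3·2 + -2·1.
Output[0,1]: The receptive field on the input at this output position is [-2 4 2 / 1 -2 4 / -2 -2 -2]. Elementwise product with the kernel and sum: 4·-2 + 1·-1 + -2·-2 + 4·1 + -2·2 + -2·1.

-7 -7 -15 3 23
-7 2 0 9 -3
7 11 15 -10 -31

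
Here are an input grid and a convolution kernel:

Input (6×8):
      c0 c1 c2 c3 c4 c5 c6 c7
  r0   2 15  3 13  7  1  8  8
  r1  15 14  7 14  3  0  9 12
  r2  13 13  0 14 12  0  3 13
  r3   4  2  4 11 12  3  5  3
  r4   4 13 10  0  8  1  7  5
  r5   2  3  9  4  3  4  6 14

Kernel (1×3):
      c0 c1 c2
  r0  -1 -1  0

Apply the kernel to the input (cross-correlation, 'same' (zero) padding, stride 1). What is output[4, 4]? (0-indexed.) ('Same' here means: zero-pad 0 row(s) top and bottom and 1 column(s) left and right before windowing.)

The receptive field on the zero-padded input at this output position is [0 8 1]. Elementwise product with the kernel and sum: 0·-1 + 8·-1.

-8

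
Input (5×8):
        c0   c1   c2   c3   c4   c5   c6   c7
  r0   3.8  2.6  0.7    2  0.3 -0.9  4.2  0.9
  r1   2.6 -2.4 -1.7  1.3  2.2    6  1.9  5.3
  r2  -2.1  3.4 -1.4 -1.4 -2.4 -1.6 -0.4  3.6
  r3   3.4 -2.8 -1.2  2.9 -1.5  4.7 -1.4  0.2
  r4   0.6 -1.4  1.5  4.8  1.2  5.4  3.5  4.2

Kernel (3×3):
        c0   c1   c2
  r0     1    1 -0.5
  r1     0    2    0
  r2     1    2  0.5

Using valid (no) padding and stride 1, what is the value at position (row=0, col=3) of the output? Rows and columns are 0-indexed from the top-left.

The receptive field on the input at this output position is [2 0.3 -0.9 / 1.3 2.2 6 / -1.4 -2.4 -1.6]. Elementwise product with the kernel and sum: 2·1 + 0.3·1 + -0.9·-0.5 + 2.2·2 + -1.4·1 + -2.4·2 + -1.6·0.5.

0.15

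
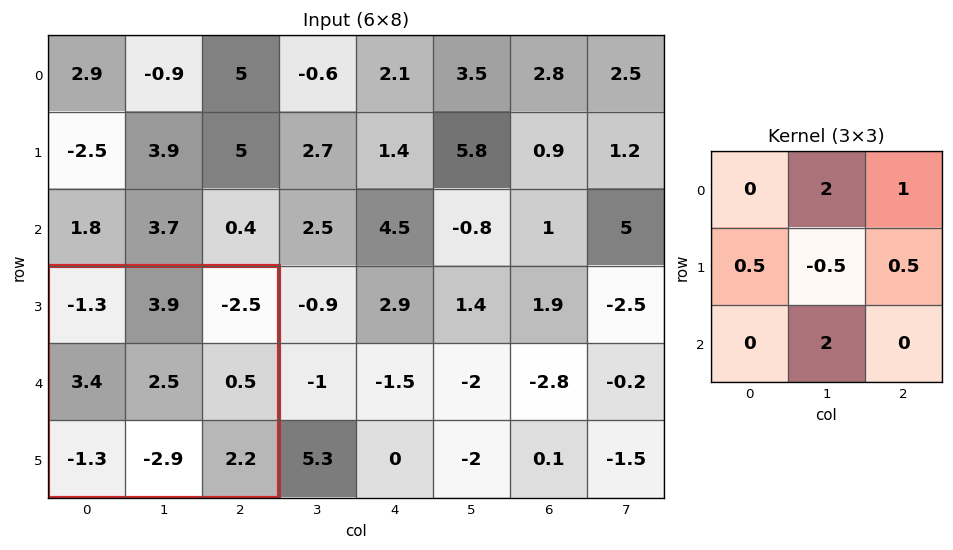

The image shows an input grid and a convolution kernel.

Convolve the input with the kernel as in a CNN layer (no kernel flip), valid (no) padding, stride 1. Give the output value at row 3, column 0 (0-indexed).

0.2

The receptive field on the input at this output position is [-1.3 3.9 -2.5 / 3.4 2.5 0.5 / -1.3 -2.9 2.2]. Elementwise product with the kernel and sum: 3.9·2 + -2.5·1 + 3.4·0.5 + 2.5·-0.5 + 0.5·0.5 + -2.9·2.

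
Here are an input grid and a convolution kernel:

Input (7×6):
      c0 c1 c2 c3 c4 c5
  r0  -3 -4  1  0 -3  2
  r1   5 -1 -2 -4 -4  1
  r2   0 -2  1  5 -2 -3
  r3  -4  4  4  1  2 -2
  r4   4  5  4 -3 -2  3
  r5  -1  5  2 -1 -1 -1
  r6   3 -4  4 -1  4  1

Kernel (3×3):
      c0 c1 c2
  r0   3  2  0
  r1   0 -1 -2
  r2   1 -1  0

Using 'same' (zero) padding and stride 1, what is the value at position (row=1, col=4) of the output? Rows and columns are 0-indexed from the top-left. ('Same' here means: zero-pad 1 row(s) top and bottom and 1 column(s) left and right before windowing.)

3

The receptive field on the zero-padded input at this output position is [0 -3 2 / -4 -4 1 / 5 -2 -3]. Elementwise product with the kernel and sum: 0·3 + -3·2 + -4·-1 + 1·-2 + 5·1 + -2·-1.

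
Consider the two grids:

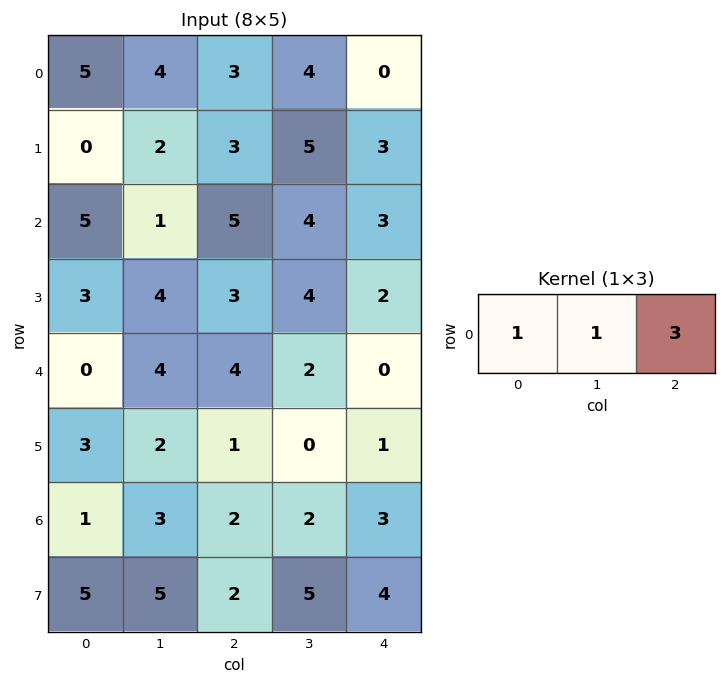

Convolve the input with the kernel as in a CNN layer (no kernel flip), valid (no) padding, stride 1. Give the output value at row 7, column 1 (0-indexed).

The receptive field on the input at this output position is [5 2 5]. Elementwise product with the kernel and sum: 5·1 + 2·1 + 5·3.

22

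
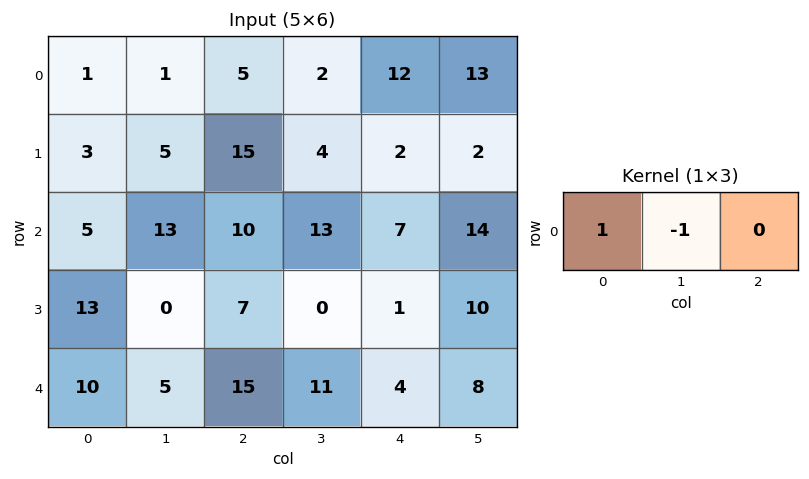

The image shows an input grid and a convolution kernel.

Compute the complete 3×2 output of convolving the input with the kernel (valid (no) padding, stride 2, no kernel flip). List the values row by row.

0 3
-8 -3
5 4

Output[0,0]: The receptive field on the input at this output position is [1 1 5]. Elementwise product with the kernel and sum: 1·1 + 1·-1.
Output[0,1]: The receptive field on the input at this output position is [5 2 12]. Elementwise product with the kernel and sum: 5·1 + 2·-1.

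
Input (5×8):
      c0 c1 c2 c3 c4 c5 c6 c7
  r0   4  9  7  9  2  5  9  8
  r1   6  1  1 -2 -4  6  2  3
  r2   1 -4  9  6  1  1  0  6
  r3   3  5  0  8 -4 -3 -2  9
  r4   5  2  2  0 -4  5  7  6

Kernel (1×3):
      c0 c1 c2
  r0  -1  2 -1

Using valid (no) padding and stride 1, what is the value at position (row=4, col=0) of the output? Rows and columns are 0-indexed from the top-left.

-3

The receptive field on the input at this output position is [5 2 2]. Elementwise product with the kernel and sum: 5·-1 + 2·2 + 2·-1.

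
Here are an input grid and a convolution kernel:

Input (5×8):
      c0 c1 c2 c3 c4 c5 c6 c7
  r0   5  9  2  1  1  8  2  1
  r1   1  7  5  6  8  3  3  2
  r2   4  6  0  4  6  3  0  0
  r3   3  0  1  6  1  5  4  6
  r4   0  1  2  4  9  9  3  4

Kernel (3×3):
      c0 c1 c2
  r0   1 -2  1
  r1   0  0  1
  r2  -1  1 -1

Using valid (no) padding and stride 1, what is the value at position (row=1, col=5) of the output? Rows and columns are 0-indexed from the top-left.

-8

The receptive field on the input at this output position is [3 3 2 / 3 0 0 / 5 4 6]. Elementwise product with the kernel and sum: 3·1 + 3·-2 + 2·1 + 0·1 + 5·-1 + 4·1 + 6·-1.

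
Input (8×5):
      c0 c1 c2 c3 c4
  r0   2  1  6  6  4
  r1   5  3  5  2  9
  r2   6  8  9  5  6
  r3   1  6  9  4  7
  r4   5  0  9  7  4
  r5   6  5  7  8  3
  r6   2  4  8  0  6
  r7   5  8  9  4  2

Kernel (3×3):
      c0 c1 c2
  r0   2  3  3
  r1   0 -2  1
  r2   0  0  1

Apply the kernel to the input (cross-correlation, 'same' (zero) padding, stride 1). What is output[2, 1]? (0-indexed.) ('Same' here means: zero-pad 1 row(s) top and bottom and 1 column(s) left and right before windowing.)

The receptive field on the zero-padded input at this output position is [5 3 5 / 6 8 9 / 1 6 9]. Elementwise product with the kernel and sum: 5·2 + 3·3 + 5·3 + 8·-2 + 9·1 + 9·1.

36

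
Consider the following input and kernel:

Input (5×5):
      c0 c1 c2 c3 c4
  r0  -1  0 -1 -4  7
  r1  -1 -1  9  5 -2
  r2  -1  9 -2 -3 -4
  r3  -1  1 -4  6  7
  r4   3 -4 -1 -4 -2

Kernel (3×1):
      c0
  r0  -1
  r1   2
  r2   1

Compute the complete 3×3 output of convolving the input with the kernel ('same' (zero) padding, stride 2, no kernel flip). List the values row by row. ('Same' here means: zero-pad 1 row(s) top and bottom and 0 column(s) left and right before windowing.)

Output[0,0]: The receptive field on the zero-padded input at this output position is [0 / -1 / -1]. Elementwise product with the kernel and sum: 0·-1 + -1·2 + -1·1.
Output[0,1]: The receptive field on the zero-padded input at this output position is [0 / -1 / 9]. Elementwise product with the kernel and sum: 0·-1 + -1·2 + 9·1.

-3 7 12
-2 -17 1
7 2 -11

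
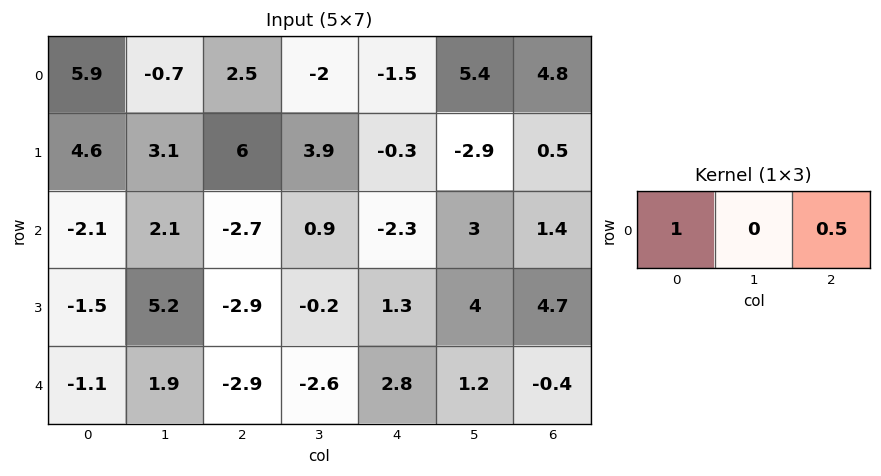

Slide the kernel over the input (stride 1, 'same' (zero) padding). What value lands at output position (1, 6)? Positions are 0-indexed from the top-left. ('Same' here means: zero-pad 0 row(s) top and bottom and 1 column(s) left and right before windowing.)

The receptive field on the zero-padded input at this output position is [-2.9 0.5 0]. Elementwise product with the kernel and sum: -2.9·1 + 0·0.5.

-2.9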